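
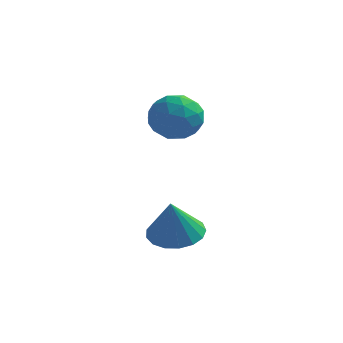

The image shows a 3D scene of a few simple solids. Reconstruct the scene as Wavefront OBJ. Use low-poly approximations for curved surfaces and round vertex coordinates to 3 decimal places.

v -1.428 3.186 2.808
v -1.07 2.799 3.409
v -2.45 2.401 2.911
v -2.092 2.014 3.512
v -2.346 2.765 3.615
v -1.714 3.25 3.551
v -1.806 1.95 2.769
v -1.174 2.435 2.705
v -1.304 2.035 3.385
v -1.637 2.539 3.908
v -1.883 2.661 2.412
v -2.216 3.165 2.935
v -1.159 3.061 3.099
v -2.361 2.139 3.221
v -2.51 2.58 3.281
v -2.3 2.353 3.635
v -1.538 3.326 3.183
v -1.327 3.099 3.536
v -2.077 3.079 3.657
v -2.193 2.101 2.784
v -1.982 1.874 3.137
v -1.22 2.847 2.685
v -1.01 2.62 3.039
v -1.443 2.121 2.663
v -1.086 2.385 3.438
v -1.687 1.924 3.499
v -1.519 1.886 3.062
v -1.147 2.171 3.025
v -1.282 2.681 3.746
v -1.883 2.22 3.806
v -2.032 2.661 3.867
v -1.661 2.946 3.829
v -1.42 2.232 3.731
v -1.637 2.98 2.514
v -2.238 2.519 2.574
v -1.859 2.254 2.491
v -1.488 2.539 2.453
v -1.833 3.276 2.821
v -2.434 2.815 2.882
v -2.373 3.029 3.295
v -2.001 3.314 3.258
v -2.1 2.968 2.589
v -1.077 0.725 -0.122
v -0.318 0.611 -0.173
v -1.063 0.295 1.062
v -0.347 0.956 -0.047
v -0.543 1.248 0.061
v -0.862 1.421 0.127
v -1.23 1.434 0.137
v -1.563 1.284 0.087
v -1.785 1.007 -0.011
v -1.845 0.664 -0.135
v -1.729 0.336 -0.255
v -1.463 0.097 -0.345
v -1.109 0.001 -0.384
v -0.748 0.072 -0.363
v -0.462 0.292 -0.287
f 1 38 17
f 38 12 41
f 17 41 6
f 38 41 17
f 1 17 13
f 17 6 18
f 13 18 2
f 17 18 13
f 1 13 22
f 13 2 23
f 22 23 8
f 13 23 22
f 1 22 34
f 22 8 37
f 34 37 11
f 22 37 34
f 1 34 38
f 34 11 42
f 38 42 12
f 34 42 38
f 2 18 29
f 18 6 32
f 29 32 10
f 18 32 29
f 6 41 19
f 41 12 40
f 19 40 5
f 41 40 19
f 12 42 39
f 42 11 35
f 39 35 3
f 42 35 39
f 11 37 36
f 37 8 24
f 36 24 7
f 37 24 36
f 8 23 28
f 23 2 25
f 28 25 9
f 23 25 28
f 4 30 16
f 30 10 31
f 16 31 5
f 30 31 16
f 4 16 14
f 16 5 15
f 14 15 3
f 16 15 14
f 4 14 21
f 14 3 20
f 21 20 7
f 14 20 21
f 4 21 26
f 21 7 27
f 26 27 9
f 21 27 26
f 4 26 30
f 26 9 33
f 30 33 10
f 26 33 30
f 5 31 19
f 31 10 32
f 19 32 6
f 31 32 19
f 3 15 39
f 15 5 40
f 39 40 12
f 15 40 39
f 7 20 36
f 20 3 35
f 36 35 11
f 20 35 36
f 9 27 28
f 27 7 24
f 28 24 8
f 27 24 28
f 10 33 29
f 33 9 25
f 29 25 2
f 33 25 29
f 44 43 46
f 44 46 45
f 46 43 47
f 46 47 45
f 47 43 48
f 47 48 45
f 48 43 49
f 48 49 45
f 49 43 50
f 49 50 45
f 50 43 51
f 50 51 45
f 51 43 52
f 51 52 45
f 52 43 53
f 52 53 45
f 53 43 54
f 53 54 45
f 54 43 55
f 54 55 45
f 55 43 56
f 55 56 45
f 56 43 57
f 56 57 45
f 57 43 44
f 57 44 45



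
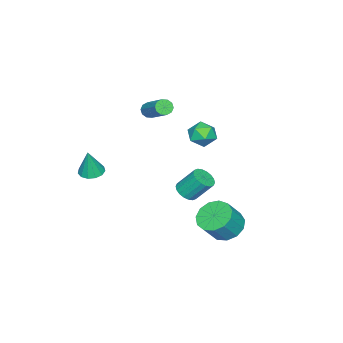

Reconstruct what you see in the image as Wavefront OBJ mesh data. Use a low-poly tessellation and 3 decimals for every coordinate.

v -0.539 4.015 -4.095
v 0.273 3.9 -4.719
v 1.131 3.611 -3.548
v 0.319 3.725 -2.925
v 0.259 4.461 -4.57
v 1.117 4.172 -3.399
v -0.008 4.88 -4.27
v 0.849 4.591 -3.099
v -0.444 5.024 -3.915
v 0.414 4.735 -2.744
v -0.91 4.848 -3.617
v -0.052 4.559 -2.447
v -1.258 4.407 -3.471
v -0.4 4.118 -2.301
v -1.378 3.842 -3.523
v -0.52 3.552 -2.353
v -1.231 3.331 -3.757
v -0.373 3.042 -2.586
v -0.865 3.038 -4.098
v -0.007 2.748 -2.927
v -0.395 3.054 -4.438
v 0.463 2.765 -3.268
v 0.029 3.376 -4.67
v 0.887 3.086 -3.499
v 1.335 -2.854 -1.173
v 2.002 -2.657 -1.315
v 1.665 -2.846 0.393
v 1.792 -2.319 -1.272
v 1.436 -2.151 -1.197
v 1.048 -2.207 -1.115
v 0.752 -2.467 -1.052
v 0.64 -2.851 -1.026
v 0.749 -3.235 -1.047
v 1.044 -3.498 -1.108
v 1.431 -3.557 -1.19
v 1.788 -3.392 -1.266
v 2.001 -3.057 -1.312
v -1.115 3.083 1.783
v -0.632 2.608 1.284
v -1.328 2.012 2.596
v -0.845 1.537 2.097
v -0.499 2.15 2.559
v -0.368 2.811 2.057
v -1.592 1.809 1.823
v -1.461 2.47 1.321
v -0.926 1.821 1.309
v -0.251 2.031 1.764
v -1.709 2.589 2.116
v -1.034 2.799 2.571
v -1.305 1.214 -2.894
v -0.639 1.18 -2.718
v -0.909 2.072 -1.529
v -1.575 2.106 -1.706
v -0.648 1.425 -2.903
v -0.918 2.316 -1.714
v -0.787 1.628 -3.087
v -1.057 2.519 -1.898
v -1.029 1.749 -3.232
v -1.299 2.64 -2.044
v -1.326 1.764 -3.311
v -1.595 2.655 -2.122
v -1.618 1.67 -3.307
v -1.888 2.561 -2.118
v -1.848 1.486 -3.222
v -2.118 2.377 -2.033
v -1.971 1.248 -3.071
v -2.241 2.14 -1.882
v -1.962 1.004 -2.886
v -2.232 1.895 -1.697
v -1.823 0.801 -2.702
v -2.093 1.692 -1.513
v -1.581 0.68 -2.556
v -1.851 1.571 -1.368
v -1.285 0.665 -2.478
v -1.554 1.556 -1.289
v -0.992 0.759 -2.482
v -1.262 1.65 -1.293
v -0.762 0.943 -2.567
v -1.032 1.834 -1.378
v -3.692 -2.376 0.903
v -3.231 -2.574 0.767
v -2.267 -1.122 1.921
v -2.728 -0.924 2.057
v -3.31 -2.35 0.551
v -2.346 -0.898 1.705
v -3.535 -2.136 0.47
v -2.571 -0.684 1.623
v -3.82 -2.013 0.553
v -2.856 -0.561 1.707
v -4.056 -2.029 0.771
v -3.092 -0.577 1.925
v -4.153 -2.178 1.039
v -3.189 -0.726 2.193
v -4.074 -2.402 1.255
v -3.11 -0.95 2.409
v -3.849 -2.616 1.337
v -2.885 -1.164 2.49
v -3.564 -2.739 1.253
v -2.6 -1.287 2.407
v -3.328 -2.723 1.035
v -2.364 -1.271 2.189
f 2 1 5
f 2 5 3
f 3 5 6
f 3 6 4
f 5 1 7
f 5 7 6
f 6 7 8
f 6 8 4
f 7 1 9
f 7 9 8
f 8 9 10
f 8 10 4
f 9 1 11
f 9 11 10
f 10 11 12
f 10 12 4
f 11 1 13
f 11 13 12
f 12 13 14
f 12 14 4
f 13 1 15
f 13 15 14
f 14 15 16
f 14 16 4
f 15 1 17
f 15 17 16
f 16 17 18
f 16 18 4
f 17 1 19
f 17 19 18
f 18 19 20
f 18 20 4
f 19 1 21
f 19 21 20
f 20 21 22
f 20 22 4
f 21 1 23
f 21 23 22
f 22 23 24
f 22 24 4
f 23 1 2
f 23 2 24
f 24 2 3
f 24 3 4
f 26 25 28
f 26 28 27
f 28 25 29
f 28 29 27
f 29 25 30
f 29 30 27
f 30 25 31
f 30 31 27
f 31 25 32
f 31 32 27
f 32 25 33
f 32 33 27
f 33 25 34
f 33 34 27
f 34 25 35
f 34 35 27
f 35 25 36
f 35 36 27
f 36 25 37
f 36 37 27
f 37 25 26
f 37 26 27
f 38 49 43
f 38 43 39
f 38 39 45
f 38 45 48
f 38 48 49
f 39 43 47
f 43 49 42
f 49 48 40
f 48 45 44
f 45 39 46
f 41 47 42
f 41 42 40
f 41 40 44
f 41 44 46
f 41 46 47
f 42 47 43
f 40 42 49
f 44 40 48
f 46 44 45
f 47 46 39
f 51 50 54
f 51 54 52
f 52 54 55
f 52 55 53
f 54 50 56
f 54 56 55
f 55 56 57
f 55 57 53
f 56 50 58
f 56 58 57
f 57 58 59
f 57 59 53
f 58 50 60
f 58 60 59
f 59 60 61
f 59 61 53
f 60 50 62
f 60 62 61
f 61 62 63
f 61 63 53
f 62 50 64
f 62 64 63
f 63 64 65
f 63 65 53
f 64 50 66
f 64 66 65
f 65 66 67
f 65 67 53
f 66 50 68
f 66 68 67
f 67 68 69
f 67 69 53
f 68 50 70
f 68 70 69
f 69 70 71
f 69 71 53
f 70 50 72
f 70 72 71
f 71 72 73
f 71 73 53
f 72 50 74
f 72 74 73
f 73 74 75
f 73 75 53
f 74 50 76
f 74 76 75
f 75 76 77
f 75 77 53
f 76 50 78
f 76 78 77
f 77 78 79
f 77 79 53
f 78 50 51
f 78 51 79
f 79 51 52
f 79 52 53
f 81 80 84
f 81 84 82
f 82 84 85
f 82 85 83
f 84 80 86
f 84 86 85
f 85 86 87
f 85 87 83
f 86 80 88
f 86 88 87
f 87 88 89
f 87 89 83
f 88 80 90
f 88 90 89
f 89 90 91
f 89 91 83
f 90 80 92
f 90 92 91
f 91 92 93
f 91 93 83
f 92 80 94
f 92 94 93
f 93 94 95
f 93 95 83
f 94 80 96
f 94 96 95
f 95 96 97
f 95 97 83
f 96 80 98
f 96 98 97
f 97 98 99
f 97 99 83
f 98 80 100
f 98 100 99
f 99 100 101
f 99 101 83
f 100 80 81
f 100 81 101
f 101 81 82
f 101 82 83



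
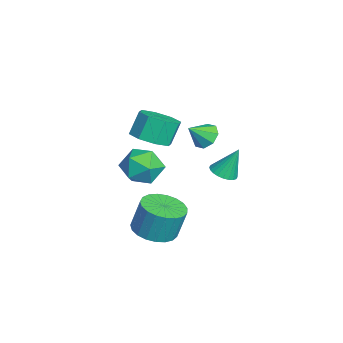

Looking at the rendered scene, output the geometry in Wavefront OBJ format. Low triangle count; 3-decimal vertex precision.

v -3.024 -0.061 0.52
v -2.297 -0.612 0.999
v -2.71 -0.13 2.179
v -3.436 0.421 1.7
v -2.045 0.106 0.794
v -2.458 0.588 1.974
v -2.366 0.726 0.428
v -2.778 1.208 1.608
v -3.072 0.885 0.116
v -3.485 1.368 1.296
v -3.75 0.49 0.041
v -4.163 0.972 1.221
v -4.002 -0.228 0.246
v -4.415 0.254 1.426
v -3.682 -0.848 0.612
v -4.094 -0.366 1.792
v -2.975 -1.008 0.924
v -3.388 -0.525 2.104
v 1.161 -0.953 1.662
v 1.693 -0.135 1.271
v 2.407 -1.225 2.789
v 2.939 -0.407 2.398
v 2.047 -0.247 2.932
v 1.277 -0.079 2.235
v 2.823 -1.281 1.825
v 2.053 -1.113 1.128
v 2.72 -0.337 1.372
v 2.241 0.301 2.056
v 1.859 -1.661 2.004
v 1.38 -1.023 2.688
v 0.594 2.901 0.539
v 1.171 2.594 0.686
v 0.586 3.559 1.941
v 1.257 2.817 0.582
v 1.243 3.053 0.471
v 1.13 3.266 0.37
v 0.935 3.424 0.295
v 0.688 3.501 0.257
v 0.427 3.487 0.262
v 0.191 3.384 0.309
v 0.017 3.208 0.391
v -0.069 2.984 0.495
v -0.055 2.748 0.606
v 0.059 2.535 0.707
v 0.253 2.378 0.782
v 0.5 2.3 0.82
v 0.761 2.314 0.815
v 0.997 2.417 0.768
v 1.436 -0.155 -2.46
v 2.158 -0.909 -2.271
v 2.205 -0.478 -0.731
v 1.484 0.275 -0.92
v 2.411 -0.563 -2.376
v 2.458 -0.133 -0.836
v 2.496 -0.148 -2.495
v 2.543 0.283 -0.954
v 2.397 0.267 -2.608
v 2.444 0.698 -1.067
v 2.133 0.608 -2.695
v 2.18 1.039 -1.155
v 1.748 0.818 -2.742
v 1.795 1.249 -1.202
v 1.309 0.859 -2.74
v 1.356 1.29 -1.2
v 0.892 0.725 -2.69
v 0.939 1.156 -1.15
v 0.569 0.438 -2.6
v 0.616 0.869 -1.06
v 0.397 0.049 -2.486
v 0.444 0.48 -0.945
v 0.404 -0.375 -2.367
v 0.451 0.055 -0.827
v 0.589 -0.762 -2.265
v 0.636 -0.331 -0.724
v 0.921 -1.043 -2.196
v 0.968 -0.613 -0.656
v 1.343 -1.171 -2.173
v 1.39 -0.741 -0.633
v 1.78 -1.124 -2.2
v 1.827 -0.693 -0.659
v -1.036 2.268 1.834
v -0.453 2.134 1.415
v -0.664 1.472 2.606
v -0.359 2.539 1.788
v -0.662 2.786 2.187
v -1.183 2.729 2.38
v -1.618 2.403 2.252
v -1.712 1.997 1.88
v -1.41 1.75 1.48
v -0.888 1.807 1.287
f 2 1 5
f 2 5 3
f 3 5 6
f 3 6 4
f 5 1 7
f 5 7 6
f 6 7 8
f 6 8 4
f 7 1 9
f 7 9 8
f 8 9 10
f 8 10 4
f 9 1 11
f 9 11 10
f 10 11 12
f 10 12 4
f 11 1 13
f 11 13 12
f 12 13 14
f 12 14 4
f 13 1 15
f 13 15 14
f 14 15 16
f 14 16 4
f 15 1 17
f 15 17 16
f 16 17 18
f 16 18 4
f 17 1 2
f 17 2 18
f 18 2 3
f 18 3 4
f 19 30 24
f 19 24 20
f 19 20 26
f 19 26 29
f 19 29 30
f 20 24 28
f 24 30 23
f 30 29 21
f 29 26 25
f 26 20 27
f 22 28 23
f 22 23 21
f 22 21 25
f 22 25 27
f 22 27 28
f 23 28 24
f 21 23 30
f 25 21 29
f 27 25 26
f 28 27 20
f 32 31 34
f 32 34 33
f 34 31 35
f 34 35 33
f 35 31 36
f 35 36 33
f 36 31 37
f 36 37 33
f 37 31 38
f 37 38 33
f 38 31 39
f 38 39 33
f 39 31 40
f 39 40 33
f 40 31 41
f 40 41 33
f 41 31 42
f 41 42 33
f 42 31 43
f 42 43 33
f 43 31 44
f 43 44 33
f 44 31 45
f 44 45 33
f 45 31 46
f 45 46 33
f 46 31 47
f 46 47 33
f 47 31 48
f 47 48 33
f 48 31 32
f 48 32 33
f 50 49 53
f 50 53 51
f 51 53 54
f 51 54 52
f 53 49 55
f 53 55 54
f 54 55 56
f 54 56 52
f 55 49 57
f 55 57 56
f 56 57 58
f 56 58 52
f 57 49 59
f 57 59 58
f 58 59 60
f 58 60 52
f 59 49 61
f 59 61 60
f 60 61 62
f 60 62 52
f 61 49 63
f 61 63 62
f 62 63 64
f 62 64 52
f 63 49 65
f 63 65 64
f 64 65 66
f 64 66 52
f 65 49 67
f 65 67 66
f 66 67 68
f 66 68 52
f 67 49 69
f 67 69 68
f 68 69 70
f 68 70 52
f 69 49 71
f 69 71 70
f 70 71 72
f 70 72 52
f 71 49 73
f 71 73 72
f 72 73 74
f 72 74 52
f 73 49 75
f 73 75 74
f 74 75 76
f 74 76 52
f 75 49 77
f 75 77 76
f 76 77 78
f 76 78 52
f 77 49 79
f 77 79 78
f 78 79 80
f 78 80 52
f 79 49 50
f 79 50 80
f 80 50 51
f 80 51 52
f 82 81 84
f 82 84 83
f 84 81 85
f 84 85 83
f 85 81 86
f 85 86 83
f 86 81 87
f 86 87 83
f 87 81 88
f 87 88 83
f 88 81 89
f 88 89 83
f 89 81 90
f 89 90 83
f 90 81 82
f 90 82 83



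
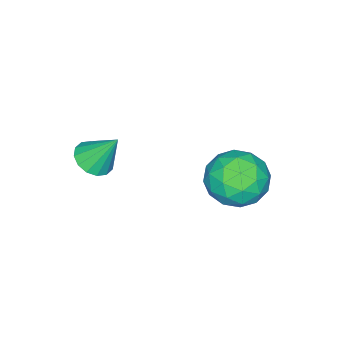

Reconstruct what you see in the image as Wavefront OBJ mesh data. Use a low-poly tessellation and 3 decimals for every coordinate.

v -3.704 4.282 0.09
v -2.919 3.659 0.668
v -5.041 3.081 0.612
v -4.256 2.458 1.19
v -4.552 3.51 1.569
v -3.726 4.252 1.246
v -4.234 2.488 0.034
v -3.408 3.23 -0.289
v -3.247 2.55 0.633
v -3.443 3.182 1.582
v -4.517 3.558 -0.302
v -4.713 4.19 0.647
v -3.194 4.076 0.333
v -4.766 2.664 0.947
v -4.94 3.283 1.17
v -4.479 2.917 1.509
v -3.668 4.424 0.673
v -3.207 4.058 1.012
v -4.167 3.971 1.542
v -4.753 2.682 0.268
v -4.292 2.316 0.607
v -3.481 3.823 -0.229
v -3.02 3.457 0.11
v -3.793 2.769 -0.262
v -2.925 3.058 0.652
v -3.711 2.352 0.959
v -3.698 2.37 0.28
v -3.213 2.806 0.09
v -3.041 3.429 1.21
v -3.827 2.724 1.517
v -4.001 3.342 1.739
v -3.515 3.778 1.55
v -3.234 2.777 1.189
v -4.133 4.016 -0.237
v -4.919 3.311 0.07
v -4.445 2.962 -0.27
v -3.959 3.398 -0.459
v -4.249 4.388 0.321
v -5.035 3.682 0.628
v -4.747 3.934 1.19
v -4.262 4.37 1
v -4.726 3.963 0.091
v -0.437 0.326 2.938
v 0.073 -0.058 3.271
v -0.643 1.114 4.162
v 0.254 0.229 3.117
v 0.25 0.542 2.915
v 0.061 0.797 2.719
v -0.261 0.926 2.581
v -0.629 0.894 2.54
v -0.947 0.71 2.605
v -1.127 0.423 2.759
v -1.123 0.11 2.962
v -0.935 -0.145 3.158
v -0.613 -0.274 3.295
v -0.244 -0.242 3.336
f 1 38 17
f 38 12 41
f 17 41 6
f 38 41 17
f 1 17 13
f 17 6 18
f 13 18 2
f 17 18 13
f 1 13 22
f 13 2 23
f 22 23 8
f 13 23 22
f 1 22 34
f 22 8 37
f 34 37 11
f 22 37 34
f 1 34 38
f 34 11 42
f 38 42 12
f 34 42 38
f 2 18 29
f 18 6 32
f 29 32 10
f 18 32 29
f 6 41 19
f 41 12 40
f 19 40 5
f 41 40 19
f 12 42 39
f 42 11 35
f 39 35 3
f 42 35 39
f 11 37 36
f 37 8 24
f 36 24 7
f 37 24 36
f 8 23 28
f 23 2 25
f 28 25 9
f 23 25 28
f 4 30 16
f 30 10 31
f 16 31 5
f 30 31 16
f 4 16 14
f 16 5 15
f 14 15 3
f 16 15 14
f 4 14 21
f 14 3 20
f 21 20 7
f 14 20 21
f 4 21 26
f 21 7 27
f 26 27 9
f 21 27 26
f 4 26 30
f 26 9 33
f 30 33 10
f 26 33 30
f 5 31 19
f 31 10 32
f 19 32 6
f 31 32 19
f 3 15 39
f 15 5 40
f 39 40 12
f 15 40 39
f 7 20 36
f 20 3 35
f 36 35 11
f 20 35 36
f 9 27 28
f 27 7 24
f 28 24 8
f 27 24 28
f 10 33 29
f 33 9 25
f 29 25 2
f 33 25 29
f 44 43 46
f 44 46 45
f 46 43 47
f 46 47 45
f 47 43 48
f 47 48 45
f 48 43 49
f 48 49 45
f 49 43 50
f 49 50 45
f 50 43 51
f 50 51 45
f 51 43 52
f 51 52 45
f 52 43 53
f 52 53 45
f 53 43 54
f 53 54 45
f 54 43 55
f 54 55 45
f 55 43 56
f 55 56 45
f 56 43 44
f 56 44 45



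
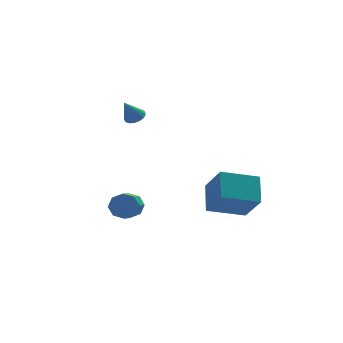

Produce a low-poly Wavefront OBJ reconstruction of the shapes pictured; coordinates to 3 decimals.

v -1.879 2.361 0.25
v -1.378 2.349 0.521
v -2.481 2.059 1.35
v -1.46 2.608 0.547
v -1.638 2.81 0.505
v -1.871 2.91 0.405
v -2.106 2.883 0.269
v -2.289 2.738 0.129
v -2.378 2.505 0.016
v -2.353 2.24 -0.043
v -2.218 2.003 -0.035
v -2.007 1.847 0.039
v -1.765 1.81 0.161
v -1.55 1.898 0.303
v -1.41 2.093 0.433
v 0.708 -1.184 -4.867
v 1.07 -2.463 -3.399
v 1.045 0.113 -3.82
v 1.407 -1.166 -2.353
v 2.653 -1.254 -5.407
v 3.015 -2.533 -3.94
v 2.99 0.043 -4.361
v 3.352 -1.236 -2.893
v -3.364 -2.527 -3.369
v -2.924 -2.928 -3.773
v -3.475 -4.155 -3.154
v -3.916 -3.753 -2.751
v -2.698 -2.787 -3.29
v -3.249 -4.013 -2.672
v -2.862 -2.493 -2.854
v -3.413 -3.719 -2.236
v -3.321 -2.219 -2.72
v -3.872 -3.445 -2.101
v -3.805 -2.125 -2.966
v -4.356 -3.352 -2.347
v -4.031 -2.267 -3.448
v -4.582 -3.493 -2.83
v -3.867 -2.561 -3.884
v -4.418 -3.787 -3.266
v -3.408 -2.835 -4.019
v -3.959 -4.061 -3.4
f 2 1 4
f 2 4 3
f 4 1 5
f 4 5 3
f 5 1 6
f 5 6 3
f 6 1 7
f 6 7 3
f 7 1 8
f 7 8 3
f 8 1 9
f 8 9 3
f 9 1 10
f 9 10 3
f 10 1 11
f 10 11 3
f 11 1 12
f 11 12 3
f 12 1 13
f 12 13 3
f 13 1 14
f 13 14 3
f 14 1 15
f 14 15 3
f 15 1 2
f 15 2 3
f 17 19 16
f 20 17 16
f 16 19 18
f 18 20 16
f 17 23 19
f 21 17 20
f 21 23 17
f 19 23 18
f 22 20 18
f 18 23 22
f 22 21 20
f 23 21 22
f 25 24 28
f 25 28 26
f 26 28 29
f 26 29 27
f 28 24 30
f 28 30 29
f 29 30 31
f 29 31 27
f 30 24 32
f 30 32 31
f 31 32 33
f 31 33 27
f 32 24 34
f 32 34 33
f 33 34 35
f 33 35 27
f 34 24 36
f 34 36 35
f 35 36 37
f 35 37 27
f 36 24 38
f 36 38 37
f 37 38 39
f 37 39 27
f 38 24 40
f 38 40 39
f 39 40 41
f 39 41 27
f 40 24 25
f 40 25 41
f 41 25 26
f 41 26 27



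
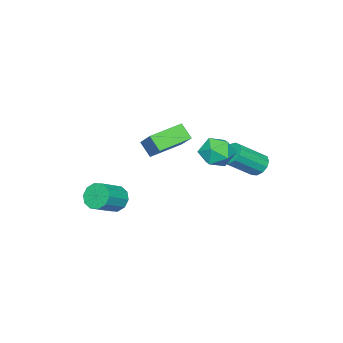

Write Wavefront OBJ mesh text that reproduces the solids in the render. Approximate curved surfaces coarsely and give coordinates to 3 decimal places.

v -3.289 4.198 -0.895
v -2.854 4.05 -1.462
v -1.556 3.154 -0.233
v -1.991 3.302 0.335
v -2.736 4.417 -1.318
v -1.438 3.521 -0.089
v -2.794 4.715 -1.04
v -1.496 3.818 0.189
v -3.009 4.848 -0.716
v -1.711 3.952 0.513
v -3.313 4.776 -0.448
v -2.015 3.879 0.781
v -3.609 4.519 -0.322
v -2.311 3.623 0.907
v -3.804 4.161 -0.378
v -2.506 3.265 0.851
v -3.835 3.815 -0.598
v -2.537 2.918 0.631
v -3.693 3.59 -0.912
v -2.395 2.694 0.317
v -3.422 3.559 -1.22
v -2.124 2.662 0.009
v -3.11 3.73 -1.425
v -1.812 2.834 -0.196
v -0.076 4.711 1.699
v 0.384 4.482 2.58
v 0.656 3.418 0.98
v 1.116 3.189 1.861
v 0.107 3.072 1.767
v -0.345 3.871 2.211
v 1.385 4.029 1.349
v 0.933 4.828 1.793
v 1.287 4.06 2.364
v 0.497 3.469 2.622
v 0.543 4.431 0.938
v -0.247 3.84 1.196
v -0.295 -2.683 -4.077
v 0.136 -2.784 -4.826
v 1.526 -3.037 -3.992
v 1.095 -2.937 -3.243
v 0.152 -2.263 -4.694
v 1.541 -2.516 -3.86
v -0.003 -1.903 -4.326
v 1.386 -2.156 -3.492
v -0.269 -1.84 -3.863
v 1.12 -2.094 -3.029
v -0.545 -2.1 -3.482
v 0.844 -2.354 -2.648
v -0.726 -2.583 -3.328
v 0.664 -2.836 -2.494
v -0.741 -3.104 -3.46
v 0.648 -3.357 -2.626
v -0.586 -3.464 -3.828
v 0.803 -3.717 -2.994
v -0.32 -3.526 -4.291
v 1.069 -3.78 -3.457
v -0.044 -3.266 -4.672
v 1.345 -3.52 -3.838
v -3.419 -0.547 -0.788
v -3.589 -1.258 0.02
v -2.601 0.576 0.372
v -2.771 -0.136 1.18
v -1.689 -1.404 -1.18
v -1.859 -2.116 -0.372
v -0.871 -0.282 -0.02
v -1.041 -0.993 0.788
f 2 1 5
f 2 5 3
f 3 5 6
f 3 6 4
f 5 1 7
f 5 7 6
f 6 7 8
f 6 8 4
f 7 1 9
f 7 9 8
f 8 9 10
f 8 10 4
f 9 1 11
f 9 11 10
f 10 11 12
f 10 12 4
f 11 1 13
f 11 13 12
f 12 13 14
f 12 14 4
f 13 1 15
f 13 15 14
f 14 15 16
f 14 16 4
f 15 1 17
f 15 17 16
f 16 17 18
f 16 18 4
f 17 1 19
f 17 19 18
f 18 19 20
f 18 20 4
f 19 1 21
f 19 21 20
f 20 21 22
f 20 22 4
f 21 1 23
f 21 23 22
f 22 23 24
f 22 24 4
f 23 1 2
f 23 2 24
f 24 2 3
f 24 3 4
f 25 36 30
f 25 30 26
f 25 26 32
f 25 32 35
f 25 35 36
f 26 30 34
f 30 36 29
f 36 35 27
f 35 32 31
f 32 26 33
f 28 34 29
f 28 29 27
f 28 27 31
f 28 31 33
f 28 33 34
f 29 34 30
f 27 29 36
f 31 27 35
f 33 31 32
f 34 33 26
f 38 37 41
f 38 41 39
f 39 41 42
f 39 42 40
f 41 37 43
f 41 43 42
f 42 43 44
f 42 44 40
f 43 37 45
f 43 45 44
f 44 45 46
f 44 46 40
f 45 37 47
f 45 47 46
f 46 47 48
f 46 48 40
f 47 37 49
f 47 49 48
f 48 49 50
f 48 50 40
f 49 37 51
f 49 51 50
f 50 51 52
f 50 52 40
f 51 37 53
f 51 53 52
f 52 53 54
f 52 54 40
f 53 37 55
f 53 55 54
f 54 55 56
f 54 56 40
f 55 37 57
f 55 57 56
f 56 57 58
f 56 58 40
f 57 37 38
f 57 38 58
f 58 38 39
f 58 39 40
f 60 62 59
f 63 60 59
f 59 62 61
f 61 63 59
f 60 66 62
f 64 60 63
f 64 66 60
f 62 66 61
f 65 63 61
f 61 66 65
f 65 64 63
f 66 64 65



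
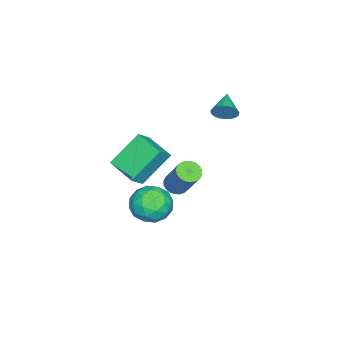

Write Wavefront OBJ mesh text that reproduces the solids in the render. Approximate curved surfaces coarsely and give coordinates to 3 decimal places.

v -2.357 0.868 2.301
v -2.061 0.563 2.832
v -3.543 0.512 2.759
v -2.102 0.825 2.93
v -2.187 1.095 2.92
v -2.301 1.325 2.802
v -2.426 1.476 2.598
v -2.538 1.523 2.343
v -2.619 1.456 2.08
v -2.655 1.287 1.856
v -2.639 1.046 1.709
v -2.575 0.775 1.664
v -2.473 0.519 1.729
v -2.351 0.324 1.894
v -2.23 0.223 2.128
v -2.131 0.234 2.393
v -2.071 0.354 2.642
v -1.59 -1.276 -2.976
v -1.031 -1.153 -3.284
v -0.291 -0.182 -1.551
v -0.85 -0.304 -1.244
v -1.166 -0.946 -3.342
v -0.426 0.025 -1.609
v -1.365 -0.79 -3.345
v -0.625 0.182 -1.612
v -1.599 -0.707 -3.291
v -0.859 0.264 -1.558
v -1.831 -0.711 -3.19
v -1.091 0.26 -1.457
v -2.027 -0.801 -3.056
v -1.287 0.17 -1.323
v -2.156 -0.963 -2.91
v -1.416 0.008 -1.177
v -2.199 -1.173 -2.774
v -1.459 -0.202 -1.041
v -2.149 -1.398 -2.669
v -1.409 -0.427 -0.936
v -2.014 -1.605 -2.611
v -1.274 -0.634 -0.878
v -1.815 -1.762 -2.608
v -1.075 -0.79 -0.875
v -1.581 -1.844 -2.662
v -0.841 -0.873 -0.929
v -1.349 -1.84 -2.763
v -0.609 -0.869 -1.03
v -1.153 -1.75 -2.897
v -0.413 -0.779 -1.164
v -1.024 -1.588 -3.043
v -0.284 -0.617 -1.31
v -0.981 -1.378 -3.179
v -0.241 -0.407 -1.446
v -1.506 -2.32 -3.851
v -1.023 -1.89 -4.797
v 0.143 -2.31 -3.003
v 0.626 -1.88 -3.949
v -0.093 -1.238 -3.331
v -1.113 -1.243 -3.854
v 0.233 -2.957 -3.946
v -0.787 -2.962 -4.469
v 0.052 -2.283 -4.855
v -0.15 -1.221 -4.475
v -0.73 -2.979 -3.325
v -0.932 -1.917 -2.945
v -1.41 -2.106 -4.398
v 0.53 -2.094 -3.402
v 0.107 -1.717 -3.038
v 0.391 -1.464 -3.594
v -1.462 -1.726 -3.844
v -1.178 -1.473 -4.4
v -0.631 -1.09 -3.539
v 0.298 -2.727 -3.4
v 0.582 -2.474 -3.956
v -1.271 -2.736 -4.206
v -0.987 -2.483 -4.762
v -0.249 -3.11 -4.261
v -0.494 -2.084 -4.989
v 0.476 -2.079 -4.491
v 0.244 -2.711 -4.488
v -0.355 -2.715 -4.796
v -0.612 -1.46 -4.765
v 0.358 -1.454 -4.267
v -0.065 -1.076 -3.904
v -0.665 -1.08 -4.211
v 0.02 -1.691 -4.8
v -1.238 -2.746 -3.533
v -0.268 -2.74 -3.035
v -0.215 -3.12 -3.589
v -0.815 -3.124 -3.896
v -1.356 -2.121 -3.309
v -0.386 -2.116 -2.811
v -0.525 -1.485 -3.004
v -1.124 -1.489 -3.312
v -0.9 -2.509 -3
v 0.559 -3.174 -0.702
v -0.582 -2.229 0.815
v 1.283 -1.753 -1.042
v 0.142 -0.809 0.475
v 1.318 -3.391 0.005
v 0.177 -2.447 1.522
v 2.042 -1.971 -0.335
v 0.901 -1.026 1.182
f 2 1 4
f 2 4 3
f 4 1 5
f 4 5 3
f 5 1 6
f 5 6 3
f 6 1 7
f 6 7 3
f 7 1 8
f 7 8 3
f 8 1 9
f 8 9 3
f 9 1 10
f 9 10 3
f 10 1 11
f 10 11 3
f 11 1 12
f 11 12 3
f 12 1 13
f 12 13 3
f 13 1 14
f 13 14 3
f 14 1 15
f 14 15 3
f 15 1 16
f 15 16 3
f 16 1 17
f 16 17 3
f 17 1 2
f 17 2 3
f 19 18 22
f 19 22 20
f 20 22 23
f 20 23 21
f 22 18 24
f 22 24 23
f 23 24 25
f 23 25 21
f 24 18 26
f 24 26 25
f 25 26 27
f 25 27 21
f 26 18 28
f 26 28 27
f 27 28 29
f 27 29 21
f 28 18 30
f 28 30 29
f 29 30 31
f 29 31 21
f 30 18 32
f 30 32 31
f 31 32 33
f 31 33 21
f 32 18 34
f 32 34 33
f 33 34 35
f 33 35 21
f 34 18 36
f 34 36 35
f 35 36 37
f 35 37 21
f 36 18 38
f 36 38 37
f 37 38 39
f 37 39 21
f 38 18 40
f 38 40 39
f 39 40 41
f 39 41 21
f 40 18 42
f 40 42 41
f 41 42 43
f 41 43 21
f 42 18 44
f 42 44 43
f 43 44 45
f 43 45 21
f 44 18 46
f 44 46 45
f 45 46 47
f 45 47 21
f 46 18 48
f 46 48 47
f 47 48 49
f 47 49 21
f 48 18 50
f 48 50 49
f 49 50 51
f 49 51 21
f 50 18 19
f 50 19 51
f 51 19 20
f 51 20 21
f 52 89 68
f 89 63 92
f 68 92 57
f 89 92 68
f 52 68 64
f 68 57 69
f 64 69 53
f 68 69 64
f 52 64 73
f 64 53 74
f 73 74 59
f 64 74 73
f 52 73 85
f 73 59 88
f 85 88 62
f 73 88 85
f 52 85 89
f 85 62 93
f 89 93 63
f 85 93 89
f 53 69 80
f 69 57 83
f 80 83 61
f 69 83 80
f 57 92 70
f 92 63 91
f 70 91 56
f 92 91 70
f 63 93 90
f 93 62 86
f 90 86 54
f 93 86 90
f 62 88 87
f 88 59 75
f 87 75 58
f 88 75 87
f 59 74 79
f 74 53 76
f 79 76 60
f 74 76 79
f 55 81 67
f 81 61 82
f 67 82 56
f 81 82 67
f 55 67 65
f 67 56 66
f 65 66 54
f 67 66 65
f 55 65 72
f 65 54 71
f 72 71 58
f 65 71 72
f 55 72 77
f 72 58 78
f 77 78 60
f 72 78 77
f 55 77 81
f 77 60 84
f 81 84 61
f 77 84 81
f 56 82 70
f 82 61 83
f 70 83 57
f 82 83 70
f 54 66 90
f 66 56 91
f 90 91 63
f 66 91 90
f 58 71 87
f 71 54 86
f 87 86 62
f 71 86 87
f 60 78 79
f 78 58 75
f 79 75 59
f 78 75 79
f 61 84 80
f 84 60 76
f 80 76 53
f 84 76 80
f 95 97 94
f 98 95 94
f 94 97 96
f 96 98 94
f 95 101 97
f 99 95 98
f 99 101 95
f 97 101 96
f 100 98 96
f 96 101 100
f 100 99 98
f 101 99 100



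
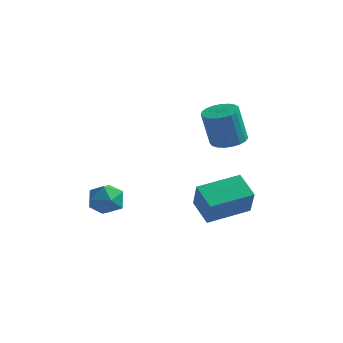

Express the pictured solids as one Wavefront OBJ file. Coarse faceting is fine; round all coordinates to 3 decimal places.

v 2.147 1.713 -2.694
v 2.598 1.069 -1.347
v 3.43 3.243 -2.393
v 3.881 2.6 -1.046
v 3.099 1.04 -3.334
v 3.55 0.397 -1.987
v 4.382 2.571 -3.033
v 4.833 1.927 -1.686
v -0.676 -2.064 -0.85
v -0.099 -1.44 -0.706
v 0.239 -2.72 -1.674
v 0.816 -2.096 -1.53
v 0.596 -2.635 -0.894
v 0.031 -2.229 -0.385
v 0.109 -1.931 -1.995
v -0.456 -1.525 -1.486
v 0.386 -1.357 -1.414
v 0.687 -1.792 -0.733
v -0.547 -2.368 -1.647
v -0.246 -2.803 -0.966
v 4.018 1.122 1.647
v 4.478 0.48 1.634
v 4.182 0.236 3.301
v 3.722 0.878 3.313
v 4.694 0.717 1.707
v 4.398 0.472 3.374
v 4.792 1.024 1.77
v 4.496 0.78 3.436
v 4.757 1.348 1.811
v 4.461 1.103 3.478
v 4.594 1.633 1.824
v 4.298 1.388 3.491
v 4.331 1.83 1.806
v 4.035 1.585 3.473
v 4.015 1.904 1.761
v 3.719 1.659 3.427
v 3.698 1.843 1.696
v 3.402 1.598 3.362
v 3.437 1.658 1.622
v 3.142 1.413 3.289
v 3.277 1.38 1.553
v 2.981 1.135 3.219
v 3.245 1.057 1.5
v 2.949 0.812 3.166
v 3.346 0.746 1.472
v 3.05 0.501 3.138
v 3.563 0.5 1.475
v 3.267 0.255 3.141
v 3.86 0.361 1.507
v 3.564 0.116 3.173
v 4.183 0.354 1.563
v 3.887 0.11 3.23
f 2 4 1
f 5 2 1
f 1 4 3
f 3 5 1
f 2 8 4
f 6 2 5
f 6 8 2
f 4 8 3
f 7 5 3
f 3 8 7
f 7 6 5
f 8 6 7
f 9 20 14
f 9 14 10
f 9 10 16
f 9 16 19
f 9 19 20
f 10 14 18
f 14 20 13
f 20 19 11
f 19 16 15
f 16 10 17
f 12 18 13
f 12 13 11
f 12 11 15
f 12 15 17
f 12 17 18
f 13 18 14
f 11 13 20
f 15 11 19
f 17 15 16
f 18 17 10
f 22 21 25
f 22 25 23
f 23 25 26
f 23 26 24
f 25 21 27
f 25 27 26
f 26 27 28
f 26 28 24
f 27 21 29
f 27 29 28
f 28 29 30
f 28 30 24
f 29 21 31
f 29 31 30
f 30 31 32
f 30 32 24
f 31 21 33
f 31 33 32
f 32 33 34
f 32 34 24
f 33 21 35
f 33 35 34
f 34 35 36
f 34 36 24
f 35 21 37
f 35 37 36
f 36 37 38
f 36 38 24
f 37 21 39
f 37 39 38
f 38 39 40
f 38 40 24
f 39 21 41
f 39 41 40
f 40 41 42
f 40 42 24
f 41 21 43
f 41 43 42
f 42 43 44
f 42 44 24
f 43 21 45
f 43 45 44
f 44 45 46
f 44 46 24
f 45 21 47
f 45 47 46
f 46 47 48
f 46 48 24
f 47 21 49
f 47 49 48
f 48 49 50
f 48 50 24
f 49 21 51
f 49 51 50
f 50 51 52
f 50 52 24
f 51 21 22
f 51 22 52
f 52 22 23
f 52 23 24



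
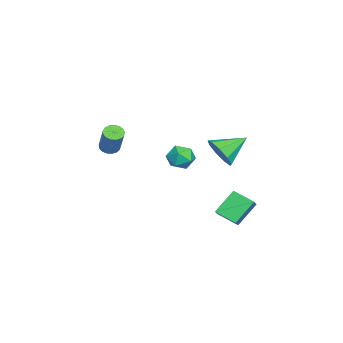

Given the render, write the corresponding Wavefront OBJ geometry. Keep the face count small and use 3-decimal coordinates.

v 0.426 4.807 -3.026
v -0.043 3.599 -2.497
v 1.21 4.761 -2.439
v 0.741 3.552 -1.91
v 1.319 3.908 -4.29
v 0.85 2.699 -3.761
v 2.103 3.861 -3.703
v 1.634 2.653 -3.174
v -2.481 -4.037 -0.481
v -2.195 -3.568 -0.789
v -1.193 -3.114 0.833
v -1.479 -3.583 1.141
v -2.441 -3.439 -0.673
v -1.439 -2.984 0.949
v -2.697 -3.446 -0.513
v -1.695 -2.992 1.109
v -2.903 -3.589 -0.346
v -1.901 -3.135 1.276
v -3.012 -3.835 -0.21
v -2.011 -3.38 1.413
v -3 -4.127 -0.136
v -1.998 -3.672 1.487
v -2.869 -4.398 -0.141
v -1.867 -3.944 1.482
v -2.649 -4.587 -0.223
v -1.647 -4.133 1.399
v -2.39 -4.65 -0.366
v -1.389 -4.195 1.257
v -2.152 -4.572 -0.534
v -1.151 -4.118 1.088
v -1.99 -4.372 -0.69
v -0.988 -3.918 0.932
v -1.94 -4.095 -0.799
v -0.938 -3.641 0.823
v -2.014 -3.805 -0.835
v -1.012 -3.351 0.788
v 1.113 2.811 1.159
v 1.94 2.894 1.879
v 0.207 4.189 2.041
v 2.063 3.35 1.293
v 1.741 3.553 0.644
v 1.125 3.41 0.236
v 0.504 2.986 0.26
v 0.168 2.48 0.704
v 0.274 2.13 1.362
v 0.773 2.098 1.924
v 1.431 2.4 2.128
v -2.845 0.369 -2.136
v -2.233 -0.172 -1.637
v -3.907 0.192 -1.023
v -3.295 -0.349 -0.524
v -3.13 0.588 -0.63
v -2.474 0.697 -1.317
v -3.666 -0.677 -1.343
v -3.01 -0.568 -2.03
v -2.74 -0.818 -1.147
v -2.409 -0.036 -0.706
v -3.731 0.056 -1.954
v -3.4 0.838 -1.513
f 2 4 1
f 5 2 1
f 1 4 3
f 3 5 1
f 2 8 4
f 6 2 5
f 6 8 2
f 4 8 3
f 7 5 3
f 3 8 7
f 7 6 5
f 8 6 7
f 10 9 13
f 10 13 11
f 11 13 14
f 11 14 12
f 13 9 15
f 13 15 14
f 14 15 16
f 14 16 12
f 15 9 17
f 15 17 16
f 16 17 18
f 16 18 12
f 17 9 19
f 17 19 18
f 18 19 20
f 18 20 12
f 19 9 21
f 19 21 20
f 20 21 22
f 20 22 12
f 21 9 23
f 21 23 22
f 22 23 24
f 22 24 12
f 23 9 25
f 23 25 24
f 24 25 26
f 24 26 12
f 25 9 27
f 25 27 26
f 26 27 28
f 26 28 12
f 27 9 29
f 27 29 28
f 28 29 30
f 28 30 12
f 29 9 31
f 29 31 30
f 30 31 32
f 30 32 12
f 31 9 33
f 31 33 32
f 32 33 34
f 32 34 12
f 33 9 35
f 33 35 34
f 34 35 36
f 34 36 12
f 35 9 10
f 35 10 36
f 36 10 11
f 36 11 12
f 38 37 40
f 38 40 39
f 40 37 41
f 40 41 39
f 41 37 42
f 41 42 39
f 42 37 43
f 42 43 39
f 43 37 44
f 43 44 39
f 44 37 45
f 44 45 39
f 45 37 46
f 45 46 39
f 46 37 47
f 46 47 39
f 47 37 38
f 47 38 39
f 48 59 53
f 48 53 49
f 48 49 55
f 48 55 58
f 48 58 59
f 49 53 57
f 53 59 52
f 59 58 50
f 58 55 54
f 55 49 56
f 51 57 52
f 51 52 50
f 51 50 54
f 51 54 56
f 51 56 57
f 52 57 53
f 50 52 59
f 54 50 58
f 56 54 55
f 57 56 49



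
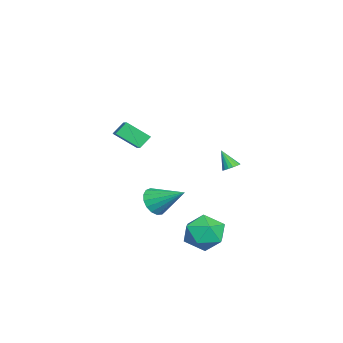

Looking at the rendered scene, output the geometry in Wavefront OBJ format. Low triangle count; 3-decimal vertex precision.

v 1.399 -1.887 3.291
v 2.969 -1.431 3.943
v 1.418 -0.704 2.419
v 2.988 -0.248 3.07
v 1.792 -2.352 2.67
v 3.362 -1.896 3.321
v 1.811 -1.169 1.797
v 3.381 -0.713 2.449
v -3.721 2.831 -1.66
v -3.218 2.757 -1.549
v -4.039 2.249 -0.6
v -3.27 2.977 -1.444
v -3.426 3.163 -1.389
v -3.649 3.273 -1.395
v -3.889 3.282 -1.462
v -4.09 3.188 -1.575
v -4.206 3.012 -1.706
v -4.212 2.794 -1.827
v -4.105 2.585 -1.91
v -3.91 2.433 -1.935
v -3.671 2.371 -1.897
v -3.445 2.415 -1.805
v -3.281 2.554 -1.679
v 0.288 -0.517 -2.585
v 1.138 -0.811 -2.596
v 0.852 1.077 -1.575
v 1.107 -0.573 -2.954
v 0.888 -0.322 -3.227
v 0.532 -0.116 -3.353
v 0.119 -0.002 -3.304
v -0.254 -0.005 -3.09
v -0.504 -0.126 -2.76
v -0.572 -0.337 -2.39
v -0.443 -0.588 -2.065
v -0.147 -0.824 -1.859
v 0.249 -0.989 -1.82
v 0.654 -1.046 -1.956
v 0.975 -0.982 -2.236
v 1.651 2.526 -3.211
v 2.263 3.148 -4.033
v 3.257 1.532 -2.767
v 3.869 2.154 -3.589
v 3.482 2.697 -2.593
v 2.49 3.311 -2.867
v 3.03 1.369 -3.933
v 2.038 1.983 -4.207
v 3.116 2.432 -4.479
v 3.395 3.253 -3.651
v 2.125 1.427 -3.149
v 2.404 2.248 -2.321
f 2 4 1
f 5 2 1
f 1 4 3
f 3 5 1
f 2 8 4
f 6 2 5
f 6 8 2
f 4 8 3
f 7 5 3
f 3 8 7
f 7 6 5
f 8 6 7
f 10 9 12
f 10 12 11
f 12 9 13
f 12 13 11
f 13 9 14
f 13 14 11
f 14 9 15
f 14 15 11
f 15 9 16
f 15 16 11
f 16 9 17
f 16 17 11
f 17 9 18
f 17 18 11
f 18 9 19
f 18 19 11
f 19 9 20
f 19 20 11
f 20 9 21
f 20 21 11
f 21 9 22
f 21 22 11
f 22 9 23
f 22 23 11
f 23 9 10
f 23 10 11
f 25 24 27
f 25 27 26
f 27 24 28
f 27 28 26
f 28 24 29
f 28 29 26
f 29 24 30
f 29 30 26
f 30 24 31
f 30 31 26
f 31 24 32
f 31 32 26
f 32 24 33
f 32 33 26
f 33 24 34
f 33 34 26
f 34 24 35
f 34 35 26
f 35 24 36
f 35 36 26
f 36 24 37
f 36 37 26
f 37 24 38
f 37 38 26
f 38 24 25
f 38 25 26
f 39 50 44
f 39 44 40
f 39 40 46
f 39 46 49
f 39 49 50
f 40 44 48
f 44 50 43
f 50 49 41
f 49 46 45
f 46 40 47
f 42 48 43
f 42 43 41
f 42 41 45
f 42 45 47
f 42 47 48
f 43 48 44
f 41 43 50
f 45 41 49
f 47 45 46
f 48 47 40



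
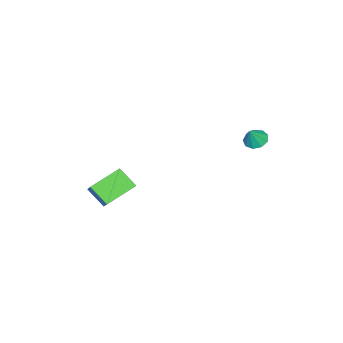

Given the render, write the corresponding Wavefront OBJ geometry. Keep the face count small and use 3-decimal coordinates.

v -3.878 1.347 -0.682
v -3.51 1.909 -0.878
v -3.302 1.293 0.242
v -3.896 2.045 -0.63
v -4.274 1.853 -0.406
v -4.466 1.425 -0.311
v -4.383 0.96 -0.39
v -4.063 0.676 -0.606
v -3.657 0.706 -0.857
v -3.354 1.036 -1.026
v -3.296 1.511 -1.035
v 1.592 -3.724 -1.826
v 2.538 -2.871 -0.777
v 1.652 -2.696 -2.715
v 2.597 -1.844 -1.666
v 3.123 -4.476 -2.594
v 4.068 -3.624 -1.545
v 3.182 -3.449 -3.483
v 4.128 -2.596 -2.434
f 2 1 4
f 2 4 3
f 4 1 5
f 4 5 3
f 5 1 6
f 5 6 3
f 6 1 7
f 6 7 3
f 7 1 8
f 7 8 3
f 8 1 9
f 8 9 3
f 9 1 10
f 9 10 3
f 10 1 11
f 10 11 3
f 11 1 2
f 11 2 3
f 13 15 12
f 16 13 12
f 12 15 14
f 14 16 12
f 13 19 15
f 17 13 16
f 17 19 13
f 15 19 14
f 18 16 14
f 14 19 18
f 18 17 16
f 19 17 18



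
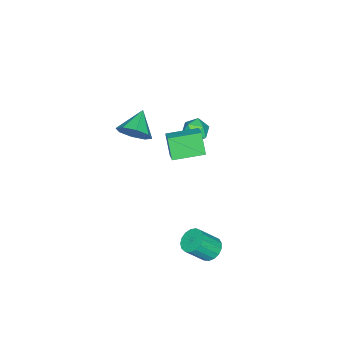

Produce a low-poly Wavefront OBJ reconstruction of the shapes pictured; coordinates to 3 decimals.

v 0.966 1.433 2.428
v 0.551 0.932 3.735
v -0.195 2.837 2.598
v -0.61 2.336 3.905
v 1.67 1.964 2.855
v 1.255 1.463 4.162
v 0.509 3.368 3.025
v 0.094 2.867 4.332
v -1.187 -2.055 0.891
v -0.743 -1.624 1.764
v -2.613 -2.285 1.729
v -1.111 -1.066 1.292
v -1.524 -1.086 0.585
v -1.739 -1.674 0.057
v -1.631 -2.485 0.018
v -1.263 -3.044 0.49
v -0.85 -3.023 1.197
v -0.635 -2.435 1.725
v 1.403 4.198 -4.346
v 1.984 4.746 -4.395
v 2.778 4.01 -3.203
v 2.197 3.462 -3.154
v 1.739 4.894 -4.14
v 2.533 4.158 -2.948
v 1.418 4.883 -3.933
v 2.211 4.147 -2.741
v 1.093 4.715 -3.82
v 1.886 3.979 -2.628
v 0.839 4.428 -3.828
v 1.632 3.693 -2.636
v 0.714 4.089 -3.954
v 1.508 3.353 -2.762
v 0.747 3.775 -4.171
v 1.541 3.039 -2.978
v 0.931 3.557 -4.427
v 1.724 2.822 -3.235
v 1.223 3.487 -4.665
v 2.016 2.751 -3.473
v 1.556 3.579 -4.829
v 2.349 2.843 -3.637
v 1.854 3.813 -4.884
v 2.647 3.077 -3.691
v 2.049 4.135 -4.814
v 2.842 3.4 -3.622
v 2.096 4.472 -4.638
v 2.889 3.736 -3.446
v -4.166 0.389 0.415
v -3.742 0.919 -0.1
v -3.078 0.341 1.26
v -2.654 0.871 0.745
v -3.322 1.154 1.192
v -3.994 1.184 0.67
v -2.826 0.076 0.49
v -3.498 0.106 -0.032
v -2.914 0.726 -0.053
v -3.221 1.392 0.38
v -3.599 -0.132 0.78
v -3.906 0.534 1.213
f 2 4 1
f 5 2 1
f 1 4 3
f 3 5 1
f 2 8 4
f 6 2 5
f 6 8 2
f 4 8 3
f 7 5 3
f 3 8 7
f 7 6 5
f 8 6 7
f 10 9 12
f 10 12 11
f 12 9 13
f 12 13 11
f 13 9 14
f 13 14 11
f 14 9 15
f 14 15 11
f 15 9 16
f 15 16 11
f 16 9 17
f 16 17 11
f 17 9 18
f 17 18 11
f 18 9 10
f 18 10 11
f 20 19 23
f 20 23 21
f 21 23 24
f 21 24 22
f 23 19 25
f 23 25 24
f 24 25 26
f 24 26 22
f 25 19 27
f 25 27 26
f 26 27 28
f 26 28 22
f 27 19 29
f 27 29 28
f 28 29 30
f 28 30 22
f 29 19 31
f 29 31 30
f 30 31 32
f 30 32 22
f 31 19 33
f 31 33 32
f 32 33 34
f 32 34 22
f 33 19 35
f 33 35 34
f 34 35 36
f 34 36 22
f 35 19 37
f 35 37 36
f 36 37 38
f 36 38 22
f 37 19 39
f 37 39 38
f 38 39 40
f 38 40 22
f 39 19 41
f 39 41 40
f 40 41 42
f 40 42 22
f 41 19 43
f 41 43 42
f 42 43 44
f 42 44 22
f 43 19 45
f 43 45 44
f 44 45 46
f 44 46 22
f 45 19 20
f 45 20 46
f 46 20 21
f 46 21 22
f 47 58 52
f 47 52 48
f 47 48 54
f 47 54 57
f 47 57 58
f 48 52 56
f 52 58 51
f 58 57 49
f 57 54 53
f 54 48 55
f 50 56 51
f 50 51 49
f 50 49 53
f 50 53 55
f 50 55 56
f 51 56 52
f 49 51 58
f 53 49 57
f 55 53 54
f 56 55 48



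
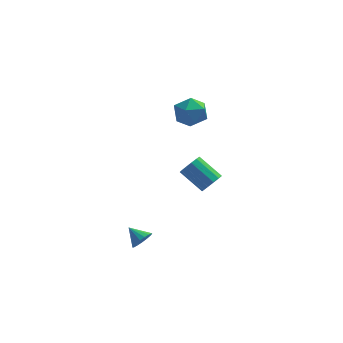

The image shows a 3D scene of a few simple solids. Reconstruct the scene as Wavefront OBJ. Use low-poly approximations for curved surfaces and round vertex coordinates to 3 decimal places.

v 1.283 3.602 3.829
v 1.834 3.433 2.95
v 1.386 1.947 4.21
v 1.937 1.778 3.331
v 2.364 2.322 4.124
v 2.3 3.345 3.888
v 0.92 2.035 3.272
v 0.856 3.058 3.036
v 1.61 2.465 2.606
v 2.503 2.642 3.132
v 0.717 2.738 4.028
v 1.61 2.915 4.554
v -0.578 -1.54 -3.805
v -0.209 -0.958 -3.849
v -1.362 -1 -3.235
v -0.4 -0.952 -4.119
v -0.632 -1.08 -4.316
v -0.851 -1.313 -4.396
v -1.008 -1.598 -4.341
v -1.066 -1.871 -4.164
v -1.012 -2.067 -3.904
v -0.859 -2.143 -3.621
v -0.641 -2.08 -3.381
v -0.409 -1.894 -3.238
v -0.215 -1.627 -3.224
v -0.105 -1.34 -3.344
v -0.103 -1.099 -3.57
v 2.752 3.45 -2.729
v 3.264 3.631 -2.198
v 1.981 4.332 -1.2
v 1.468 4.15 -1.731
v 3.241 3.967 -2.463
v 1.958 4.668 -1.465
v 3.063 4.138 -2.812
v 1.779 4.839 -1.815
v 2.785 4.091 -3.136
v 1.502 4.791 -2.138
v 2.498 3.84 -3.33
v 1.214 4.541 -2.332
v 2.291 3.465 -3.333
v 1.007 4.166 -2.335
v 2.23 3.085 -3.144
v 0.947 3.786 -2.147
v 2.335 2.821 -2.824
v 1.051 3.522 -1.826
v 2.572 2.757 -2.473
v 1.289 3.457 -1.476
v 2.866 2.912 -2.204
v 1.583 3.613 -1.206
v 3.124 3.238 -2.101
v 1.841 3.939 -1.103
f 1 12 6
f 1 6 2
f 1 2 8
f 1 8 11
f 1 11 12
f 2 6 10
f 6 12 5
f 12 11 3
f 11 8 7
f 8 2 9
f 4 10 5
f 4 5 3
f 4 3 7
f 4 7 9
f 4 9 10
f 5 10 6
f 3 5 12
f 7 3 11
f 9 7 8
f 10 9 2
f 14 13 16
f 14 16 15
f 16 13 17
f 16 17 15
f 17 13 18
f 17 18 15
f 18 13 19
f 18 19 15
f 19 13 20
f 19 20 15
f 20 13 21
f 20 21 15
f 21 13 22
f 21 22 15
f 22 13 23
f 22 23 15
f 23 13 24
f 23 24 15
f 24 13 25
f 24 25 15
f 25 13 26
f 25 26 15
f 26 13 27
f 26 27 15
f 27 13 14
f 27 14 15
f 29 28 32
f 29 32 30
f 30 32 33
f 30 33 31
f 32 28 34
f 32 34 33
f 33 34 35
f 33 35 31
f 34 28 36
f 34 36 35
f 35 36 37
f 35 37 31
f 36 28 38
f 36 38 37
f 37 38 39
f 37 39 31
f 38 28 40
f 38 40 39
f 39 40 41
f 39 41 31
f 40 28 42
f 40 42 41
f 41 42 43
f 41 43 31
f 42 28 44
f 42 44 43
f 43 44 45
f 43 45 31
f 44 28 46
f 44 46 45
f 45 46 47
f 45 47 31
f 46 28 48
f 46 48 47
f 47 48 49
f 47 49 31
f 48 28 50
f 48 50 49
f 49 50 51
f 49 51 31
f 50 28 29
f 50 29 51
f 51 29 30
f 51 30 31



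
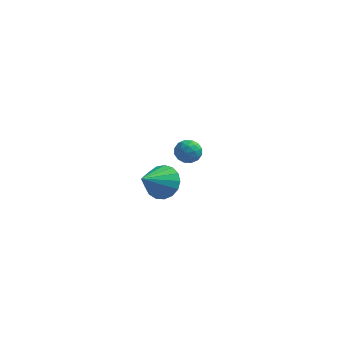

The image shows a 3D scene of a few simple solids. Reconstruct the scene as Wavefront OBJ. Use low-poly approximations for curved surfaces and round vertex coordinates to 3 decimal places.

v 2.426 -1.455 1.286
v 3.192 -1.846 1.282
v 1.854 -2.585 2.214
v 3.213 -1.591 1.605
v 3.054 -1.306 1.855
v 2.751 -1.054 1.975
v 2.373 -0.895 1.937
v 2.008 -0.863 1.75
v 1.738 -0.967 1.457
v 1.626 -1.183 1.124
v 1.697 -1.461 0.829
v 1.936 -1.738 0.639
v 2.286 -1.949 0.597
v 2.668 -2.048 0.713
v 2.995 -2.01 0.96
v 1.506 3.837 -0.482
v 1.835 4.394 -0.626
v 2.425 3.286 -0.514
v 2.754 3.843 -0.658
v 2.487 3.762 -0.057
v 1.919 4.102 -0.037
v 2.341 3.578 -1.103
v 1.773 3.918 -1.083
v 2.351 4.234 -1.01
v 2.441 4.348 -0.363
v 1.819 3.332 -0.777
v 1.909 3.446 -0.13
v 1.59 4.163 -0.552
v 2.67 3.517 -0.588
v 2.514 3.469 -0.235
v 2.707 3.796 -0.32
v 1.639 3.992 -0.205
v 1.832 4.319 -0.29
v 2.216 3.948 0.045
v 2.428 3.361 -0.85
v 2.621 3.688 -0.935
v 1.553 3.884 -0.82
v 1.746 4.211 -0.905
v 2.044 3.732 -1.185
v 2.086 4.397 -0.861
v 2.626 4.073 -0.88
v 2.384 3.917 -1.141
v 2.05 4.117 -1.13
v 2.139 4.464 -0.482
v 2.679 4.14 -0.5
v 2.523 4.092 -0.147
v 2.189 4.292 -0.135
v 2.442 4.37 -0.707
v 1.581 3.54 -0.64
v 2.121 3.216 -0.658
v 2.071 3.388 -1.005
v 1.737 3.588 -0.993
v 1.634 3.607 -0.26
v 2.174 3.283 -0.279
v 2.21 3.563 -0.01
v 1.876 3.763 0.001
v 1.818 3.31 -0.433
f 2 1 4
f 2 4 3
f 4 1 5
f 4 5 3
f 5 1 6
f 5 6 3
f 6 1 7
f 6 7 3
f 7 1 8
f 7 8 3
f 8 1 9
f 8 9 3
f 9 1 10
f 9 10 3
f 10 1 11
f 10 11 3
f 11 1 12
f 11 12 3
f 12 1 13
f 12 13 3
f 13 1 14
f 13 14 3
f 14 1 15
f 14 15 3
f 15 1 2
f 15 2 3
f 16 53 32
f 53 27 56
f 32 56 21
f 53 56 32
f 16 32 28
f 32 21 33
f 28 33 17
f 32 33 28
f 16 28 37
f 28 17 38
f 37 38 23
f 28 38 37
f 16 37 49
f 37 23 52
f 49 52 26
f 37 52 49
f 16 49 53
f 49 26 57
f 53 57 27
f 49 57 53
f 17 33 44
f 33 21 47
f 44 47 25
f 33 47 44
f 21 56 34
f 56 27 55
f 34 55 20
f 56 55 34
f 27 57 54
f 57 26 50
f 54 50 18
f 57 50 54
f 26 52 51
f 52 23 39
f 51 39 22
f 52 39 51
f 23 38 43
f 38 17 40
f 43 40 24
f 38 40 43
f 19 45 31
f 45 25 46
f 31 46 20
f 45 46 31
f 19 31 29
f 31 20 30
f 29 30 18
f 31 30 29
f 19 29 36
f 29 18 35
f 36 35 22
f 29 35 36
f 19 36 41
f 36 22 42
f 41 42 24
f 36 42 41
f 19 41 45
f 41 24 48
f 45 48 25
f 41 48 45
f 20 46 34
f 46 25 47
f 34 47 21
f 46 47 34
f 18 30 54
f 30 20 55
f 54 55 27
f 30 55 54
f 22 35 51
f 35 18 50
f 51 50 26
f 35 50 51
f 24 42 43
f 42 22 39
f 43 39 23
f 42 39 43
f 25 48 44
f 48 24 40
f 44 40 17
f 48 40 44



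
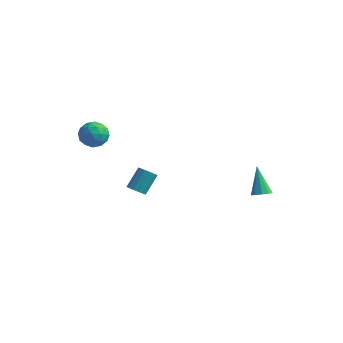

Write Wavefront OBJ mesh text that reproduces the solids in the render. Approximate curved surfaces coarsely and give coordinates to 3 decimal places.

v -4.15 -1.197 2.59
v -3.624 -0.879 1.97
v -4.236 -2.421 1.89
v -3.71 -2.103 1.27
v -3.395 -2.27 2.066
v -3.341 -1.514 2.499
v -4.519 -1.786 1.361
v -4.465 -1.03 1.794
v -3.852 -1.244 1.211
v -3.157 -1.542 1.646
v -4.703 -1.758 2.214
v -4.008 -2.056 2.649
v -3.879 -0.931 2.342
v -3.981 -2.369 1.518
v -3.795 -2.467 1.986
v -3.486 -2.28 1.622
v -3.713 -1.304 2.652
v -3.404 -1.117 2.288
v -3.269 -1.934 2.344
v -4.456 -2.183 1.572
v -4.147 -1.996 1.208
v -4.374 -1.02 2.238
v -4.065 -0.833 1.874
v -4.591 -1.366 1.516
v -3.704 -0.958 1.531
v -3.755 -1.677 1.119
v -4.23 -1.491 1.173
v -4.199 -1.047 1.427
v -3.296 -1.134 1.787
v -3.347 -1.853 1.375
v -3.161 -1.951 1.843
v -3.13 -1.506 2.098
v -3.43 -1.348 1.34
v -4.513 -1.447 2.485
v -4.564 -2.166 2.073
v -4.73 -1.794 1.762
v -4.699 -1.349 2.017
v -4.105 -1.623 2.741
v -4.156 -2.342 2.329
v -3.661 -2.253 2.433
v -3.63 -1.809 2.687
v -4.43 -1.952 2.52
v 3.536 3.023 -2.788
v 3.924 3.479 -2.824
v 2.784 3.777 -1.312
v 3.623 3.568 -3.022
v 3.29 3.448 -3.131
v 3.05 3.166 -3.109
v 2.996 2.829 -2.964
v 3.149 2.566 -2.752
v 3.449 2.477 -2.553
v 3.783 2.597 -2.444
v 4.022 2.879 -2.466
v 4.076 3.216 -2.611
v -2.953 0.804 -3.652
v -2.376 0.843 -3.768
v -2.23 1.794 -2.724
v -2.807 1.756 -2.608
v -2.506 1.056 -3.944
v -2.36 2.007 -2.9
v -2.756 1.201 -4.041
v -2.61 2.153 -2.998
v -3.059 1.241 -4.035
v -2.913 2.192 -2.991
v -3.334 1.163 -3.925
v -3.188 2.114 -2.881
v -3.506 0.989 -3.743
v -3.36 1.94 -2.699
v -3.53 0.766 -3.536
v -3.384 1.717 -2.492
v -3.4 0.553 -3.36
v -3.254 1.504 -2.316
v -3.15 0.407 -3.262
v -3.004 1.359 -2.219
v -2.847 0.368 -3.269
v -2.701 1.319 -2.225
v -2.572 0.446 -3.379
v -2.426 1.397 -2.335
v -2.4 0.62 -3.561
v -2.254 1.571 -2.517
f 1 38 17
f 38 12 41
f 17 41 6
f 38 41 17
f 1 17 13
f 17 6 18
f 13 18 2
f 17 18 13
f 1 13 22
f 13 2 23
f 22 23 8
f 13 23 22
f 1 22 34
f 22 8 37
f 34 37 11
f 22 37 34
f 1 34 38
f 34 11 42
f 38 42 12
f 34 42 38
f 2 18 29
f 18 6 32
f 29 32 10
f 18 32 29
f 6 41 19
f 41 12 40
f 19 40 5
f 41 40 19
f 12 42 39
f 42 11 35
f 39 35 3
f 42 35 39
f 11 37 36
f 37 8 24
f 36 24 7
f 37 24 36
f 8 23 28
f 23 2 25
f 28 25 9
f 23 25 28
f 4 30 16
f 30 10 31
f 16 31 5
f 30 31 16
f 4 16 14
f 16 5 15
f 14 15 3
f 16 15 14
f 4 14 21
f 14 3 20
f 21 20 7
f 14 20 21
f 4 21 26
f 21 7 27
f 26 27 9
f 21 27 26
f 4 26 30
f 26 9 33
f 30 33 10
f 26 33 30
f 5 31 19
f 31 10 32
f 19 32 6
f 31 32 19
f 3 15 39
f 15 5 40
f 39 40 12
f 15 40 39
f 7 20 36
f 20 3 35
f 36 35 11
f 20 35 36
f 9 27 28
f 27 7 24
f 28 24 8
f 27 24 28
f 10 33 29
f 33 9 25
f 29 25 2
f 33 25 29
f 44 43 46
f 44 46 45
f 46 43 47
f 46 47 45
f 47 43 48
f 47 48 45
f 48 43 49
f 48 49 45
f 49 43 50
f 49 50 45
f 50 43 51
f 50 51 45
f 51 43 52
f 51 52 45
f 52 43 53
f 52 53 45
f 53 43 54
f 53 54 45
f 54 43 44
f 54 44 45
f 56 55 59
f 56 59 57
f 57 59 60
f 57 60 58
f 59 55 61
f 59 61 60
f 60 61 62
f 60 62 58
f 61 55 63
f 61 63 62
f 62 63 64
f 62 64 58
f 63 55 65
f 63 65 64
f 64 65 66
f 64 66 58
f 65 55 67
f 65 67 66
f 66 67 68
f 66 68 58
f 67 55 69
f 67 69 68
f 68 69 70
f 68 70 58
f 69 55 71
f 69 71 70
f 70 71 72
f 70 72 58
f 71 55 73
f 71 73 72
f 72 73 74
f 72 74 58
f 73 55 75
f 73 75 74
f 74 75 76
f 74 76 58
f 75 55 77
f 75 77 76
f 76 77 78
f 76 78 58
f 77 55 79
f 77 79 78
f 78 79 80
f 78 80 58
f 79 55 56
f 79 56 80
f 80 56 57
f 80 57 58



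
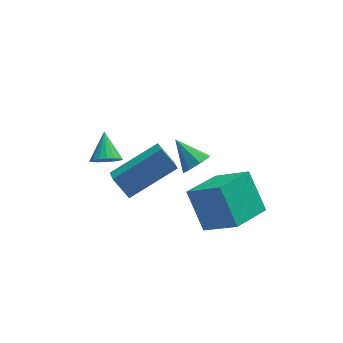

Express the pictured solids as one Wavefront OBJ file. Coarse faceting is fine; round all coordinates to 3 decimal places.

v 2.568 -2.616 1.852
v 3.034 -2.354 1.983
v 1.972 -1.884 2.508
v 2.851 -2.194 1.639
v 2.503 -2.281 1.42
v 2.193 -2.564 1.453
v 2.103 -2.877 1.72
v 2.286 -3.037 2.064
v 2.634 -2.95 2.283
v 2.944 -2.667 2.25
v 2.668 -3.657 -0.693
v 3.643 -4.383 0.236
v 2.227 -2.729 0.494
v 3.202 -3.455 1.423
v 3.758 -2.665 -1.063
v 4.733 -3.391 -0.134
v 3.317 -1.737 0.124
v 4.292 -2.463 1.053
v -0.142 -1.582 0.604
v -0.1 -2.272 1.006
v 1.501 -1.008 1.415
v 1.543 -1.699 1.818
v 0.337 -1.961 -0.098
v 0.379 -2.652 0.305
v 1.98 -1.388 0.714
v 2.022 -2.078 1.116
v -0.129 0.168 -0.623
v 0.427 0.079 -0.531
v -0.091 1.092 0.043
v 0.426 0.227 -0.737
v 0.316 0.364 -0.92
v 0.117 0.461 -1.045
v -0.13 0.501 -1.085
v -0.377 0.474 -1.034
v -0.575 0.387 -0.902
v -0.685 0.256 -0.714
v -0.684 0.108 -0.508
v -0.574 -0.028 -0.325
v -0.375 -0.126 -0.201
v -0.128 -0.165 -0.16
v 0.119 -0.139 -0.211
v 0.317 -0.052 -0.344
f 2 1 4
f 2 4 3
f 4 1 5
f 4 5 3
f 5 1 6
f 5 6 3
f 6 1 7
f 6 7 3
f 7 1 8
f 7 8 3
f 8 1 9
f 8 9 3
f 9 1 10
f 9 10 3
f 10 1 2
f 10 2 3
f 12 14 11
f 15 12 11
f 11 14 13
f 13 15 11
f 12 18 14
f 16 12 15
f 16 18 12
f 14 18 13
f 17 15 13
f 13 18 17
f 17 16 15
f 18 16 17
f 20 22 19
f 23 20 19
f 19 22 21
f 21 23 19
f 20 26 22
f 24 20 23
f 24 26 20
f 22 26 21
f 25 23 21
f 21 26 25
f 25 24 23
f 26 24 25
f 28 27 30
f 28 30 29
f 30 27 31
f 30 31 29
f 31 27 32
f 31 32 29
f 32 27 33
f 32 33 29
f 33 27 34
f 33 34 29
f 34 27 35
f 34 35 29
f 35 27 36
f 35 36 29
f 36 27 37
f 36 37 29
f 37 27 38
f 37 38 29
f 38 27 39
f 38 39 29
f 39 27 40
f 39 40 29
f 40 27 41
f 40 41 29
f 41 27 42
f 41 42 29
f 42 27 28
f 42 28 29



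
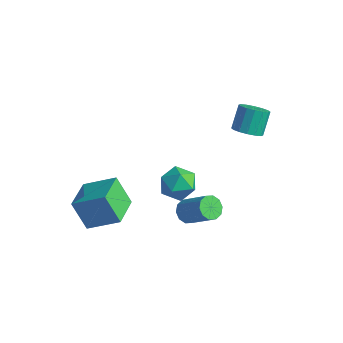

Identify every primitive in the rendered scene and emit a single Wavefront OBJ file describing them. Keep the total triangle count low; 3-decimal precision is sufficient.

v 1.662 -2.731 -0.766
v 2.162 -2.906 -1.297
v 3.677 -2.804 0.095
v 3.178 -2.629 0.626
v 2.121 -2.444 -1.286
v 3.636 -2.343 0.106
v 1.904 -2.092 -1.076
v 3.42 -1.991 0.316
v 1.596 -1.984 -0.748
v 3.111 -1.882 0.644
v 1.312 -2.161 -0.426
v 2.827 -2.059 0.965
v 1.163 -2.556 -0.235
v 2.678 -2.454 1.157
v 1.204 -3.017 -0.246
v 2.719 -2.916 1.146
v 1.42 -3.369 -0.456
v 2.936 -3.268 0.936
v 1.729 -3.478 -0.784
v 3.244 -3.376 0.608
v 2.013 -3.301 -1.105
v 3.528 -3.199 0.286
v 1.72 2.057 2.581
v 2.133 2.707 2.176
v 1.854 3.632 3.375
v 1.44 2.983 3.779
v 1.704 2.744 2.047
v 1.424 3.669 3.246
v 1.278 2.597 2.061
v 0.998 3.522 3.26
v 0.971 2.306 2.214
v 0.691 3.231 3.413
v 0.865 1.948 2.466
v 0.585 2.873 3.664
v 0.987 1.619 2.748
v 0.707 2.544 3.947
v 1.306 1.408 2.985
v 1.027 2.333 4.184
v 1.736 1.371 3.114
v 1.456 2.296 4.313
v 2.162 1.518 3.1
v 1.882 2.443 4.299
v 2.469 1.809 2.947
v 2.189 2.734 4.146
v 2.575 2.167 2.696
v 2.295 3.092 3.894
v 2.453 2.496 2.413
v 2.173 3.421 3.612
v 2.259 -2.83 1.723
v 2.627 -3.449 2.56
v 0.593 -3.391 2.04
v 0.961 -4.01 2.877
v 0.971 -2.91 2.959
v 2.001 -2.562 2.763
v 1.219 -4.278 1.837
v 2.249 -3.93 1.641
v 1.984 -4.344 2.63
v 1.831 -3.498 3.324
v 1.389 -3.342 1.276
v 1.236 -2.496 1.97
v -4.333 -5.335 -2.315
v -2.74 -4.368 -1.327
v -5.236 -3.456 -2.698
v -3.643 -2.489 -1.71
v -3.357 -5.211 -4.01
v -1.764 -4.244 -3.022
v -4.26 -3.332 -4.393
v -2.667 -2.365 -3.405
f 2 1 5
f 2 5 3
f 3 5 6
f 3 6 4
f 5 1 7
f 5 7 6
f 6 7 8
f 6 8 4
f 7 1 9
f 7 9 8
f 8 9 10
f 8 10 4
f 9 1 11
f 9 11 10
f 10 11 12
f 10 12 4
f 11 1 13
f 11 13 12
f 12 13 14
f 12 14 4
f 13 1 15
f 13 15 14
f 14 15 16
f 14 16 4
f 15 1 17
f 15 17 16
f 16 17 18
f 16 18 4
f 17 1 19
f 17 19 18
f 18 19 20
f 18 20 4
f 19 1 21
f 19 21 20
f 20 21 22
f 20 22 4
f 21 1 2
f 21 2 22
f 22 2 3
f 22 3 4
f 24 23 27
f 24 27 25
f 25 27 28
f 25 28 26
f 27 23 29
f 27 29 28
f 28 29 30
f 28 30 26
f 29 23 31
f 29 31 30
f 30 31 32
f 30 32 26
f 31 23 33
f 31 33 32
f 32 33 34
f 32 34 26
f 33 23 35
f 33 35 34
f 34 35 36
f 34 36 26
f 35 23 37
f 35 37 36
f 36 37 38
f 36 38 26
f 37 23 39
f 37 39 38
f 38 39 40
f 38 40 26
f 39 23 41
f 39 41 40
f 40 41 42
f 40 42 26
f 41 23 43
f 41 43 42
f 42 43 44
f 42 44 26
f 43 23 45
f 43 45 44
f 44 45 46
f 44 46 26
f 45 23 47
f 45 47 46
f 46 47 48
f 46 48 26
f 47 23 24
f 47 24 48
f 48 24 25
f 48 25 26
f 49 60 54
f 49 54 50
f 49 50 56
f 49 56 59
f 49 59 60
f 50 54 58
f 54 60 53
f 60 59 51
f 59 56 55
f 56 50 57
f 52 58 53
f 52 53 51
f 52 51 55
f 52 55 57
f 52 57 58
f 53 58 54
f 51 53 60
f 55 51 59
f 57 55 56
f 58 57 50
f 62 64 61
f 65 62 61
f 61 64 63
f 63 65 61
f 62 68 64
f 66 62 65
f 66 68 62
f 64 68 63
f 67 65 63
f 63 68 67
f 67 66 65
f 68 66 67



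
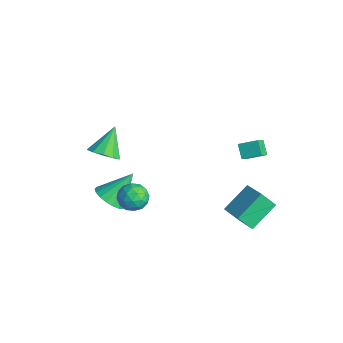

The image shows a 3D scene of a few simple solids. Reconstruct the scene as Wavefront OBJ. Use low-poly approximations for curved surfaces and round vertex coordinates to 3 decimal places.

v -3.163 -2.338 -0.923
v -2.264 -2.166 -0.546
v -3.937 -1.242 0.423
v -2.379 -1.734 -0.963
v -2.794 -1.533 -1.366
v -3.35 -1.639 -1.599
v -3.834 -2.012 -1.574
v -4.062 -2.51 -1.3
v -3.946 -2.941 -0.882
v -3.532 -3.143 -0.48
v -2.976 -3.036 -0.247
v -2.492 -2.663 -0.272
v 3.357 2.57 -3.179
v 2.932 1.904 -2.263
v 2.932 4.198 -2.192
v 2.507 3.532 -1.276
v 4.933 2.548 -2.464
v 4.508 1.882 -1.548
v 4.508 4.176 -1.477
v 4.083 3.51 -0.561
v 2.563 3.198 2.642
v 3.123 4.059 3.089
v 3.262 3.052 2.047
v 3.823 3.913 2.494
v 2.957 2.627 3.246
v 3.518 3.488 3.693
v 3.657 2.481 2.651
v 4.217 3.342 3.098
v 1.524 -2.035 0.148
v 2.199 -2.651 0.098
v 0.681 -2.889 -0.718
v 1.356 -3.505 -0.768
v 0.911 -3.376 0.021
v 1.432 -2.848 0.556
v 1.448 -2.692 -1.176
v 1.969 -2.164 -0.641
v 2.152 -3.057 -0.72
v 1.82 -3.48 0.02
v 1.06 -2.06 -0.64
v 0.728 -2.483 0.1
v 1.936 -2.268 0.199
v 0.944 -3.272 -0.819
v 0.683 -3.196 -0.355
v 1.079 -3.558 -0.384
v 1.485 -2.384 0.468
v 1.881 -2.746 0.439
v 1.124 -3.172 0.394
v 0.999 -2.794 -1.059
v 1.395 -3.156 -1.088
v 1.801 -1.982 -0.236
v 2.197 -2.344 -0.265
v 1.756 -2.368 -1.014
v 2.304 -2.869 -0.311
v 1.809 -3.371 -0.82
v 1.863 -2.893 -1.06
v 2.169 -2.582 -0.746
v 2.109 -3.117 0.124
v 1.614 -3.619 -0.385
v 1.352 -3.543 0.079
v 1.659 -3.233 0.393
v 2.082 -3.356 -0.357
v 1.266 -1.921 -0.235
v 0.771 -2.423 -0.744
v 1.221 -2.307 -1.013
v 1.528 -1.997 -0.699
v 1.071 -2.169 0.2
v 0.576 -2.671 -0.309
v 0.711 -2.958 0.126
v 1.017 -2.647 0.44
v 0.798 -2.184 -0.263
v -1.311 -2.869 -2.995
v -0.626 -3.409 -2.447
v -1.369 -1.411 -1.485
v -0.36 -3.135 -2.701
v -0.283 -2.809 -3.013
v -0.409 -2.495 -3.322
v -0.714 -2.254 -3.566
v -1.137 -2.136 -3.697
v -1.595 -2.163 -3.688
v -1.996 -2.33 -3.543
v -2.262 -2.604 -3.288
v -2.339 -2.93 -2.976
v -2.213 -3.244 -2.667
v -1.908 -3.485 -2.423
v -1.484 -3.603 -2.293
v -1.027 -3.576 -2.301
f 2 1 4
f 2 4 3
f 4 1 5
f 4 5 3
f 5 1 6
f 5 6 3
f 6 1 7
f 6 7 3
f 7 1 8
f 7 8 3
f 8 1 9
f 8 9 3
f 9 1 10
f 9 10 3
f 10 1 11
f 10 11 3
f 11 1 12
f 11 12 3
f 12 1 2
f 12 2 3
f 14 16 13
f 17 14 13
f 13 16 15
f 15 17 13
f 14 20 16
f 18 14 17
f 18 20 14
f 16 20 15
f 19 17 15
f 15 20 19
f 19 18 17
f 20 18 19
f 22 24 21
f 25 22 21
f 21 24 23
f 23 25 21
f 22 28 24
f 26 22 25
f 26 28 22
f 24 28 23
f 27 25 23
f 23 28 27
f 27 26 25
f 28 26 27
f 29 66 45
f 66 40 69
f 45 69 34
f 66 69 45
f 29 45 41
f 45 34 46
f 41 46 30
f 45 46 41
f 29 41 50
f 41 30 51
f 50 51 36
f 41 51 50
f 29 50 62
f 50 36 65
f 62 65 39
f 50 65 62
f 29 62 66
f 62 39 70
f 66 70 40
f 62 70 66
f 30 46 57
f 46 34 60
f 57 60 38
f 46 60 57
f 34 69 47
f 69 40 68
f 47 68 33
f 69 68 47
f 40 70 67
f 70 39 63
f 67 63 31
f 70 63 67
f 39 65 64
f 65 36 52
f 64 52 35
f 65 52 64
f 36 51 56
f 51 30 53
f 56 53 37
f 51 53 56
f 32 58 44
f 58 38 59
f 44 59 33
f 58 59 44
f 32 44 42
f 44 33 43
f 42 43 31
f 44 43 42
f 32 42 49
f 42 31 48
f 49 48 35
f 42 48 49
f 32 49 54
f 49 35 55
f 54 55 37
f 49 55 54
f 32 54 58
f 54 37 61
f 58 61 38
f 54 61 58
f 33 59 47
f 59 38 60
f 47 60 34
f 59 60 47
f 31 43 67
f 43 33 68
f 67 68 40
f 43 68 67
f 35 48 64
f 48 31 63
f 64 63 39
f 48 63 64
f 37 55 56
f 55 35 52
f 56 52 36
f 55 52 56
f 38 61 57
f 61 37 53
f 57 53 30
f 61 53 57
f 72 71 74
f 72 74 73
f 74 71 75
f 74 75 73
f 75 71 76
f 75 76 73
f 76 71 77
f 76 77 73
f 77 71 78
f 77 78 73
f 78 71 79
f 78 79 73
f 79 71 80
f 79 80 73
f 80 71 81
f 80 81 73
f 81 71 82
f 81 82 73
f 82 71 83
f 82 83 73
f 83 71 84
f 83 84 73
f 84 71 85
f 84 85 73
f 85 71 86
f 85 86 73
f 86 71 72
f 86 72 73



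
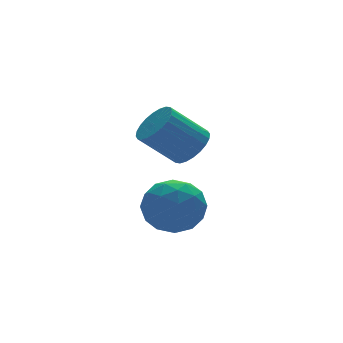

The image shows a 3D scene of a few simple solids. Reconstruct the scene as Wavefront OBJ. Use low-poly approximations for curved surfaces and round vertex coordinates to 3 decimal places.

v 2.954 2.505 1.818
v 3.383 2.499 2.252
v 2.536 2.788 3.095
v 2.106 2.795 2.662
v 3.391 2.726 2.182
v 2.544 3.016 3.025
v 3.332 2.92 2.056
v 2.485 3.209 2.9
v 3.216 3.05 1.895
v 2.369 3.34 2.738
v 3.06 3.098 1.722
v 2.213 3.388 2.565
v 2.888 3.055 1.563
v 2.041 3.345 2.407
v 2.725 2.929 1.444
v 1.878 3.219 2.287
v 2.598 2.738 1.381
v 1.751 3.028 2.224
v 2.524 2.512 1.385
v 1.677 2.801 2.228
v 2.516 2.284 1.455
v 1.669 2.574 2.298
v 2.575 2.091 1.58
v 1.728 2.38 2.424
v 2.691 1.96 1.742
v 1.844 2.25 2.585
v 2.847 1.912 1.915
v 2 2.202 2.758
v 3.019 1.955 2.073
v 2.172 2.245 2.917
v 3.182 2.081 2.193
v 2.335 2.371 3.036
v 3.309 2.272 2.256
v 2.462 2.562 3.099
v 0.773 0.854 1.021
v 1.347 0.644 0.524
v 1.173 -0.024 1.856
v 1.747 -0.234 1.359
v 1.772 0.469 1.715
v 1.525 1.012 1.199
v 0.995 -0.392 1.181
v 0.748 0.151 0.665
v 1.485 -0.126 0.623
v 1.965 0.406 0.953
v 0.555 0.214 1.427
v 1.035 0.746 1.757
v 1.025 0.826 0.699
v 1.495 -0.206 1.681
v 1.509 0.207 1.89
v 1.847 0.083 1.598
v 1.129 1.042 1.096
v 1.467 0.919 0.804
v 1.716 0.816 1.504
v 1.053 -0.299 1.576
v 1.391 -0.422 1.284
v 0.673 0.537 0.782
v 1.011 0.413 0.49
v 0.804 -0.196 0.876
v 1.444 0.25 0.465
v 1.679 -0.266 0.956
v 1.237 -0.359 0.852
v 1.091 -0.04 0.548
v 1.726 0.562 0.659
v 1.961 0.046 1.15
v 1.975 0.46 1.359
v 1.83 0.779 1.056
v 1.807 0.11 0.717
v 0.559 0.574 1.23
v 0.794 0.058 1.721
v 0.69 -0.159 1.324
v 0.545 0.16 1.021
v 0.841 0.886 1.424
v 1.076 0.37 1.915
v 1.429 0.66 1.832
v 1.283 0.979 1.528
v 0.713 0.51 1.663
f 2 1 5
f 2 5 3
f 3 5 6
f 3 6 4
f 5 1 7
f 5 7 6
f 6 7 8
f 6 8 4
f 7 1 9
f 7 9 8
f 8 9 10
f 8 10 4
f 9 1 11
f 9 11 10
f 10 11 12
f 10 12 4
f 11 1 13
f 11 13 12
f 12 13 14
f 12 14 4
f 13 1 15
f 13 15 14
f 14 15 16
f 14 16 4
f 15 1 17
f 15 17 16
f 16 17 18
f 16 18 4
f 17 1 19
f 17 19 18
f 18 19 20
f 18 20 4
f 19 1 21
f 19 21 20
f 20 21 22
f 20 22 4
f 21 1 23
f 21 23 22
f 22 23 24
f 22 24 4
f 23 1 25
f 23 25 24
f 24 25 26
f 24 26 4
f 25 1 27
f 25 27 26
f 26 27 28
f 26 28 4
f 27 1 29
f 27 29 28
f 28 29 30
f 28 30 4
f 29 1 31
f 29 31 30
f 30 31 32
f 30 32 4
f 31 1 33
f 31 33 32
f 32 33 34
f 32 34 4
f 33 1 2
f 33 2 34
f 34 2 3
f 34 3 4
f 35 72 51
f 72 46 75
f 51 75 40
f 72 75 51
f 35 51 47
f 51 40 52
f 47 52 36
f 51 52 47
f 35 47 56
f 47 36 57
f 56 57 42
f 47 57 56
f 35 56 68
f 56 42 71
f 68 71 45
f 56 71 68
f 35 68 72
f 68 45 76
f 72 76 46
f 68 76 72
f 36 52 63
f 52 40 66
f 63 66 44
f 52 66 63
f 40 75 53
f 75 46 74
f 53 74 39
f 75 74 53
f 46 76 73
f 76 45 69
f 73 69 37
f 76 69 73
f 45 71 70
f 71 42 58
f 70 58 41
f 71 58 70
f 42 57 62
f 57 36 59
f 62 59 43
f 57 59 62
f 38 64 50
f 64 44 65
f 50 65 39
f 64 65 50
f 38 50 48
f 50 39 49
f 48 49 37
f 50 49 48
f 38 48 55
f 48 37 54
f 55 54 41
f 48 54 55
f 38 55 60
f 55 41 61
f 60 61 43
f 55 61 60
f 38 60 64
f 60 43 67
f 64 67 44
f 60 67 64
f 39 65 53
f 65 44 66
f 53 66 40
f 65 66 53
f 37 49 73
f 49 39 74
f 73 74 46
f 49 74 73
f 41 54 70
f 54 37 69
f 70 69 45
f 54 69 70
f 43 61 62
f 61 41 58
f 62 58 42
f 61 58 62
f 44 67 63
f 67 43 59
f 63 59 36
f 67 59 63



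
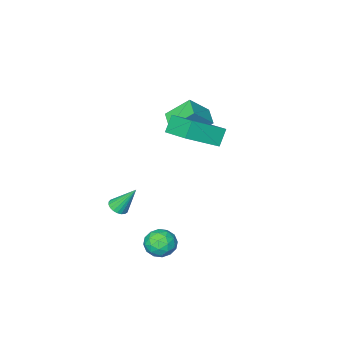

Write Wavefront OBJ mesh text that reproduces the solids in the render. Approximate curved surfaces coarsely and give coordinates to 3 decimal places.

v -4.817 -1.488 2.617
v -3.687 -1.637 3.725
v -4.374 -0.475 2.301
v -3.244 -0.624 3.409
v -3.816 -2.276 1.491
v -2.686 -2.425 2.599
v -3.373 -1.263 1.175
v -2.243 -1.412 2.283
v -1.427 0 4.307
v -1.363 1.848 4.894
v -3.221 0.405 3.231
v -3.156 2.253 3.818
v -0.824 0.267 3.402
v -0.759 2.115 3.989
v -2.617 0.672 2.326
v -2.553 2.52 2.913
v 0.424 -2.229 -3.293
v 0.807 -1.771 -3.357
v -0.204 -1.491 -1.787
v 0.607 -1.689 -3.481
v 0.375 -1.7 -3.572
v 0.152 -1.802 -3.615
v -0.024 -1.979 -3.602
v -0.123 -2.198 -3.536
v -0.127 -2.423 -3.428
v -0.035 -2.614 -3.296
v 0.135 -2.738 -3.164
v 0.356 -2.775 -3.054
v 0.589 -2.717 -2.985
v 0.793 -2.574 -2.969
v 0.934 -2.372 -3.01
v 0.986 -2.145 -3.099
v 0.941 -1.932 -3.222
v 0.471 2.535 -2.97
v 0.932 3.225 -3.33
v 1.508 2.375 -1.95
v 1.969 3.065 -2.31
v 1.183 3.216 -1.888
v 0.542 3.316 -2.519
v 1.898 2.284 -2.761
v 1.257 2.384 -3.392
v 1.814 3.07 -3.201
v 1.372 3.646 -2.661
v 1.068 1.954 -2.619
v 0.626 2.53 -2.079
v 0.611 2.894 -3.24
v 1.829 2.706 -2.04
v 1.368 2.795 -1.793
v 1.638 3.2 -2.004
v 0.382 2.948 -2.763
v 0.653 3.353 -2.974
v 0.8 3.348 -2.127
v 1.787 2.247 -2.306
v 2.058 2.652 -2.517
v 0.802 2.4 -3.276
v 1.072 2.805 -3.487
v 1.64 2.252 -3.153
v 1.4 3.209 -3.375
v 2.009 3.114 -2.775
v 1.967 2.656 -3.041
v 1.591 2.714 -3.411
v 1.14 3.547 -3.058
v 1.749 3.453 -2.458
v 1.288 3.542 -2.211
v 0.911 3.6 -2.581
v 1.658 3.456 -2.982
v 0.691 2.147 -2.822
v 1.3 2.053 -2.222
v 1.529 2 -2.699
v 1.152 2.058 -3.069
v 0.431 2.486 -2.505
v 1.04 2.391 -1.905
v 0.849 2.886 -1.869
v 0.473 2.944 -2.239
v 0.782 2.144 -2.298
f 2 4 1
f 5 2 1
f 1 4 3
f 3 5 1
f 2 8 4
f 6 2 5
f 6 8 2
f 4 8 3
f 7 5 3
f 3 8 7
f 7 6 5
f 8 6 7
f 10 12 9
f 13 10 9
f 9 12 11
f 11 13 9
f 10 16 12
f 14 10 13
f 14 16 10
f 12 16 11
f 15 13 11
f 11 16 15
f 15 14 13
f 16 14 15
f 18 17 20
f 18 20 19
f 20 17 21
f 20 21 19
f 21 17 22
f 21 22 19
f 22 17 23
f 22 23 19
f 23 17 24
f 23 24 19
f 24 17 25
f 24 25 19
f 25 17 26
f 25 26 19
f 26 17 27
f 26 27 19
f 27 17 28
f 27 28 19
f 28 17 29
f 28 29 19
f 29 17 30
f 29 30 19
f 30 17 31
f 30 31 19
f 31 17 32
f 31 32 19
f 32 17 33
f 32 33 19
f 33 17 18
f 33 18 19
f 34 71 50
f 71 45 74
f 50 74 39
f 71 74 50
f 34 50 46
f 50 39 51
f 46 51 35
f 50 51 46
f 34 46 55
f 46 35 56
f 55 56 41
f 46 56 55
f 34 55 67
f 55 41 70
f 67 70 44
f 55 70 67
f 34 67 71
f 67 44 75
f 71 75 45
f 67 75 71
f 35 51 62
f 51 39 65
f 62 65 43
f 51 65 62
f 39 74 52
f 74 45 73
f 52 73 38
f 74 73 52
f 45 75 72
f 75 44 68
f 72 68 36
f 75 68 72
f 44 70 69
f 70 41 57
f 69 57 40
f 70 57 69
f 41 56 61
f 56 35 58
f 61 58 42
f 56 58 61
f 37 63 49
f 63 43 64
f 49 64 38
f 63 64 49
f 37 49 47
f 49 38 48
f 47 48 36
f 49 48 47
f 37 47 54
f 47 36 53
f 54 53 40
f 47 53 54
f 37 54 59
f 54 40 60
f 59 60 42
f 54 60 59
f 37 59 63
f 59 42 66
f 63 66 43
f 59 66 63
f 38 64 52
f 64 43 65
f 52 65 39
f 64 65 52
f 36 48 72
f 48 38 73
f 72 73 45
f 48 73 72
f 40 53 69
f 53 36 68
f 69 68 44
f 53 68 69
f 42 60 61
f 60 40 57
f 61 57 41
f 60 57 61
f 43 66 62
f 66 42 58
f 62 58 35
f 66 58 62

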